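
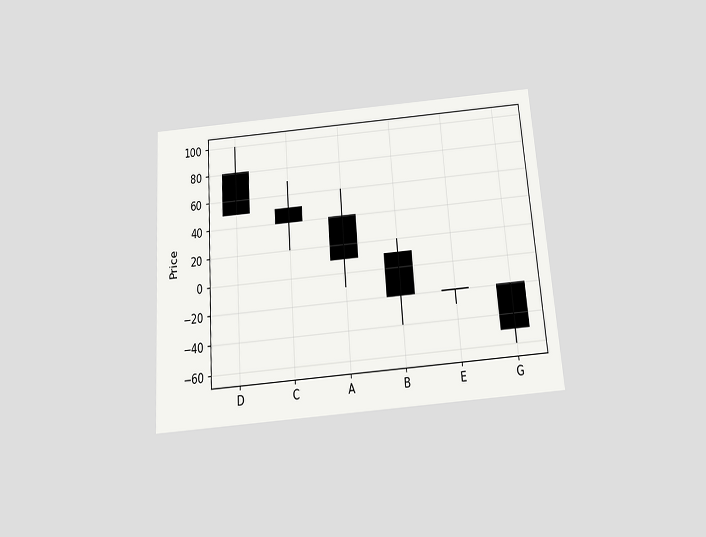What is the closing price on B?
-20

The chart is tilted about 4° counter-clockwise and viewed slightly from below. The B candle closes at -20.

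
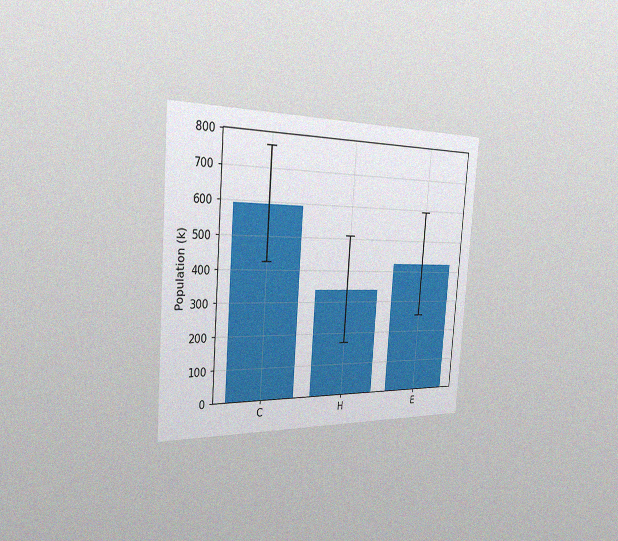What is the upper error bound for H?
The chart is tilted about 4° clockwise and viewed slightly from the left, with some photo noise. The H bar's upper whisker reaches 510k.

510k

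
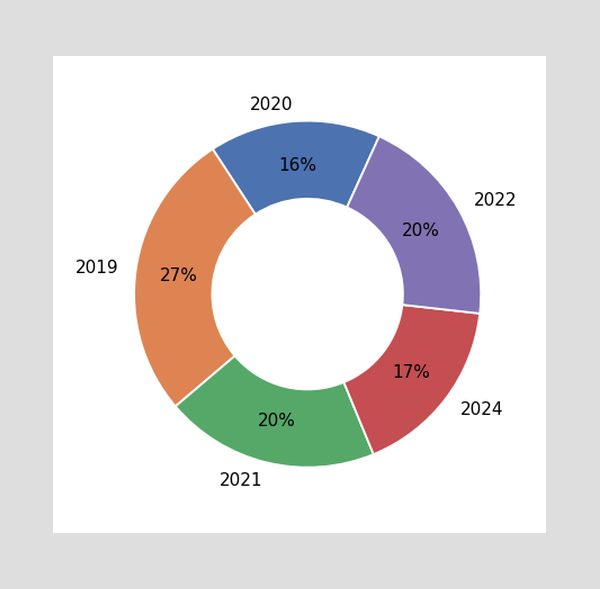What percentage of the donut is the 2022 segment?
The 2022 segment takes up 20% of the ring.

20%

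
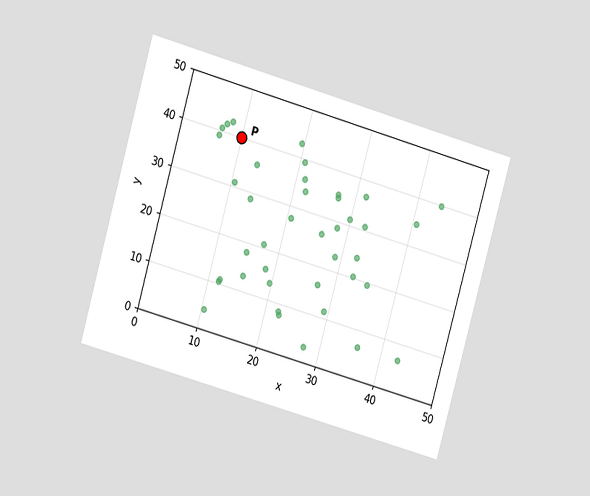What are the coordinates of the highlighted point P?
(10, 40)

The chart is tilted about 16° clockwise and viewed at a slight angle. Following the gridlines from P to each axis, P sits at (10, 40).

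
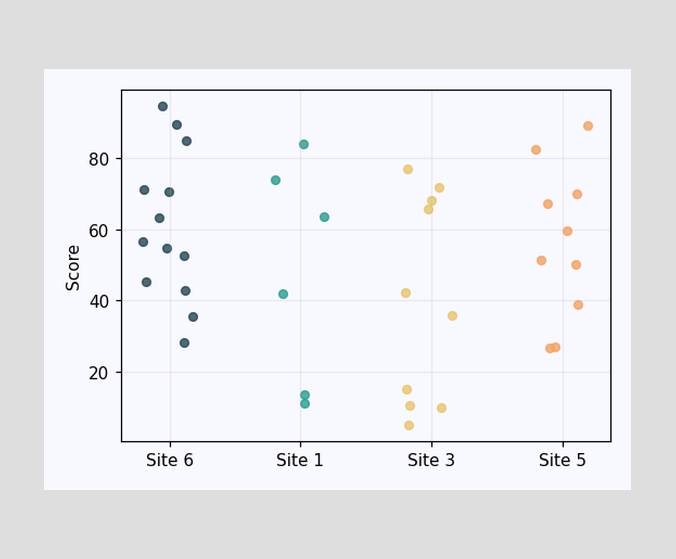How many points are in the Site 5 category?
Counting the markers in the Site 5 column gives 10.

10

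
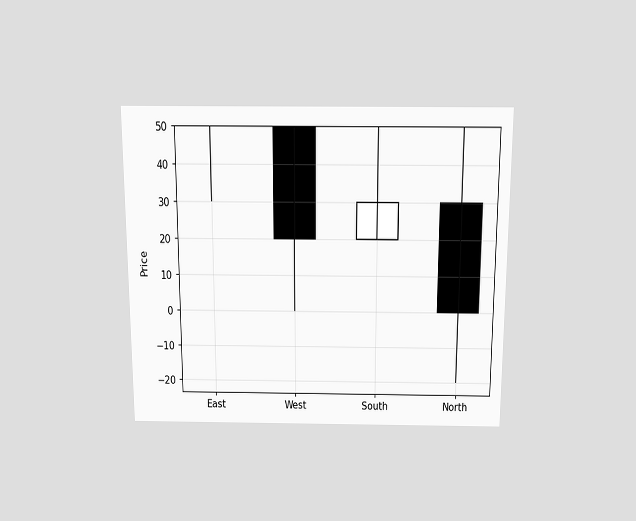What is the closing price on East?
The chart is viewed slightly from above. The East candle closes at 50.

50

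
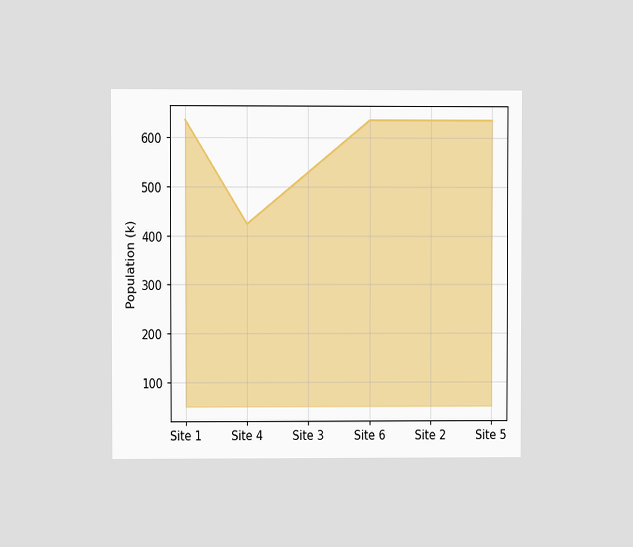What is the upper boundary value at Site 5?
636k

The chart is viewed at a slight angle. At Site 5 the upper boundary is at 636k.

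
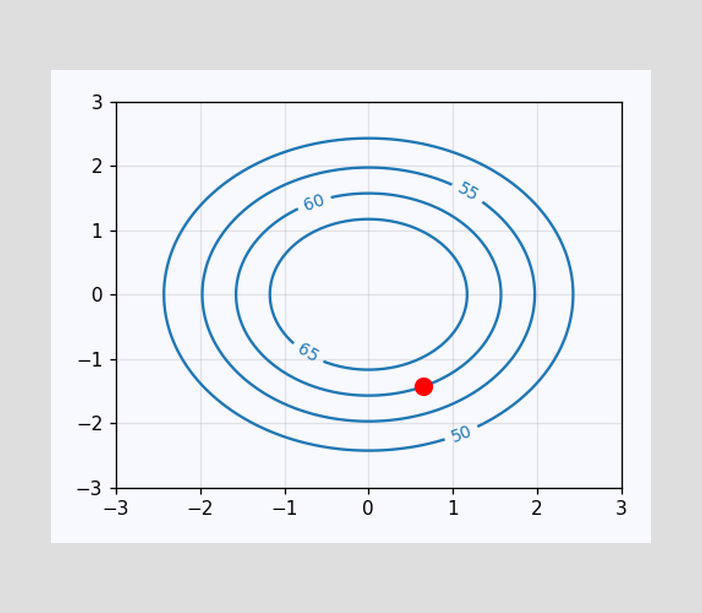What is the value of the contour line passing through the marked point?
The marked point sits on the contour labelled 60.

60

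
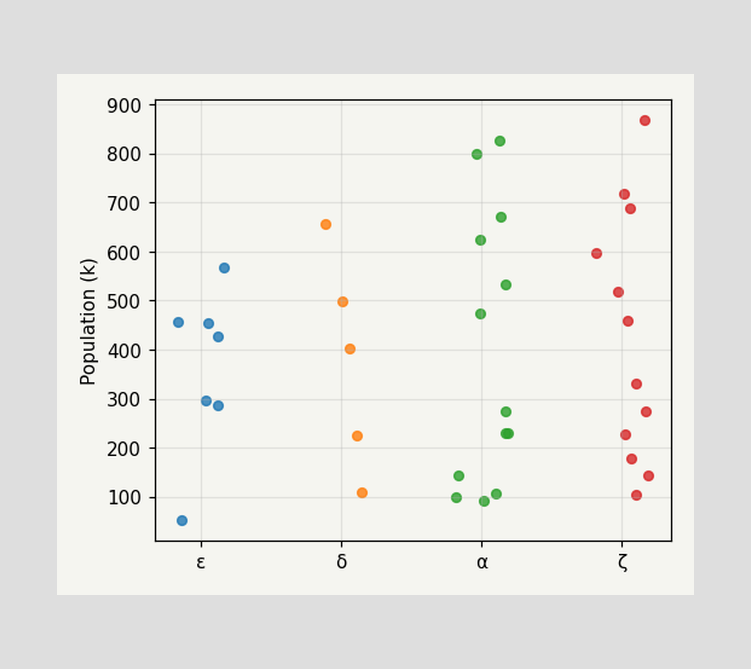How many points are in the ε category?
7

Counting the markers in the ε column gives 7.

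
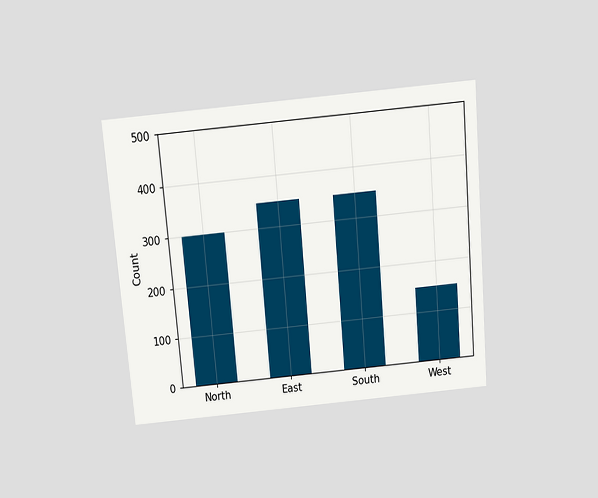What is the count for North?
The chart is tilted about 5° counter-clockwise and viewed slightly from above. Reading along the chart's y-axis, the North bar reaches 300.

300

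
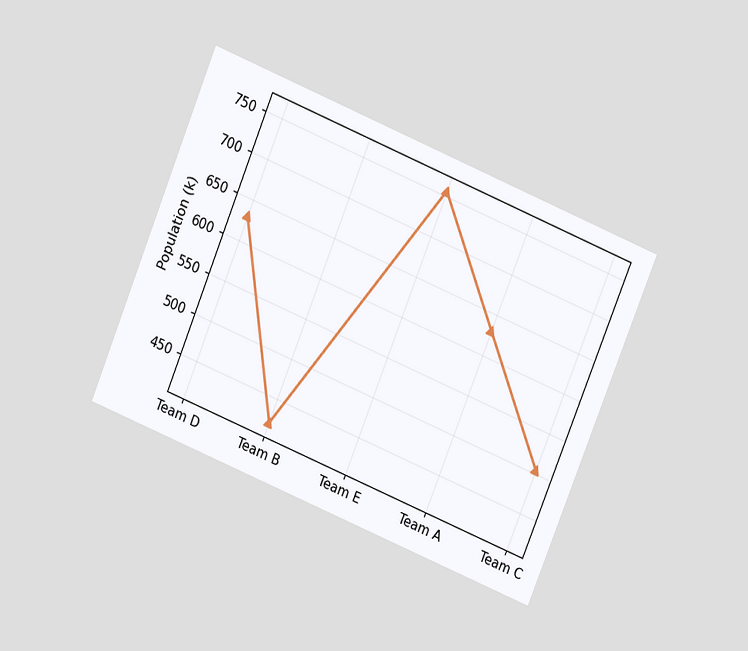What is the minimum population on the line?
The chart is tilted about 22° clockwise and viewed slightly from above. The lowest point is at Team B, and reading across to the y-axis gives 420k.

420k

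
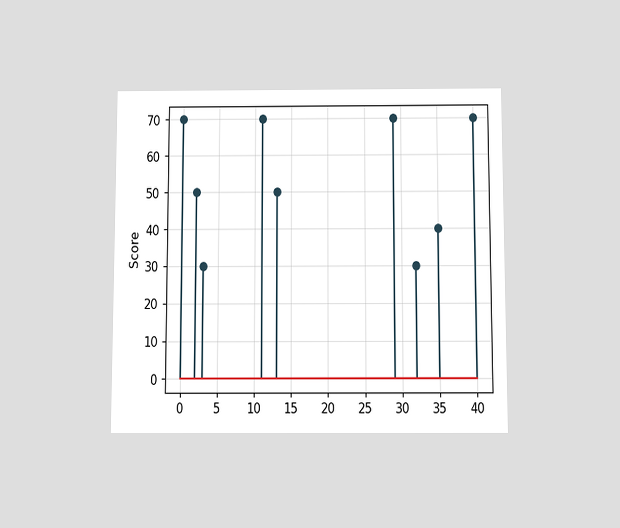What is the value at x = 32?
The chart is viewed slightly from below. The stem at x=32 reaches 30.

30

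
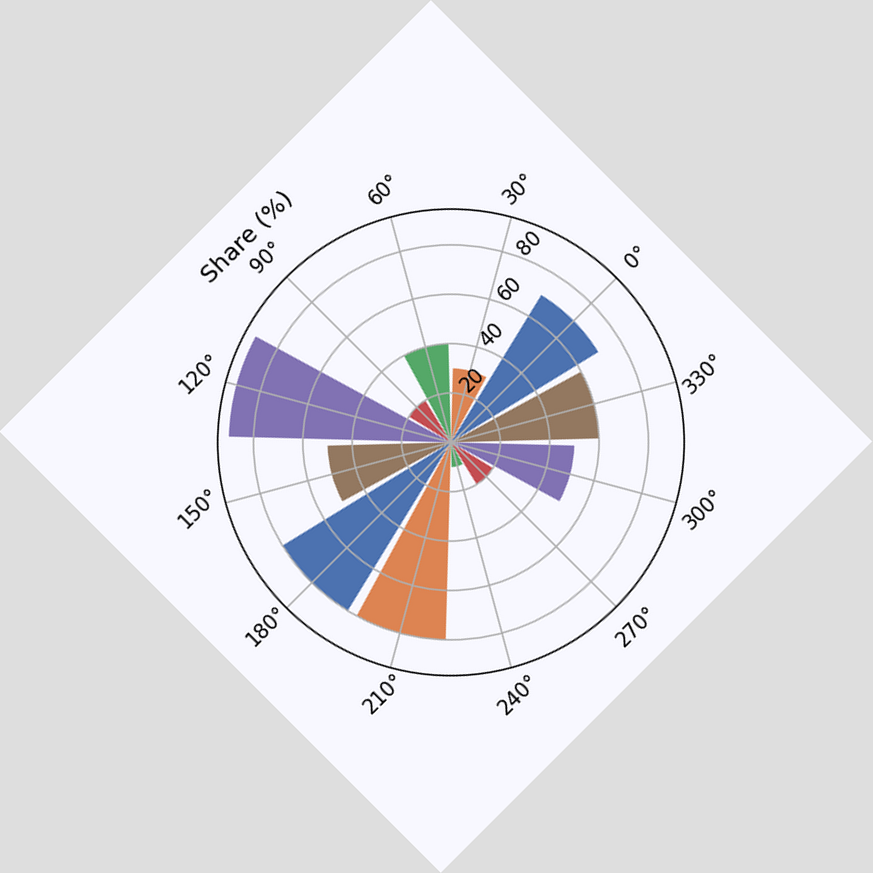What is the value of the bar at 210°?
The chart is tilted about 45° counter-clockwise. The bar at 210° reaches 80% on the radial axis.

80%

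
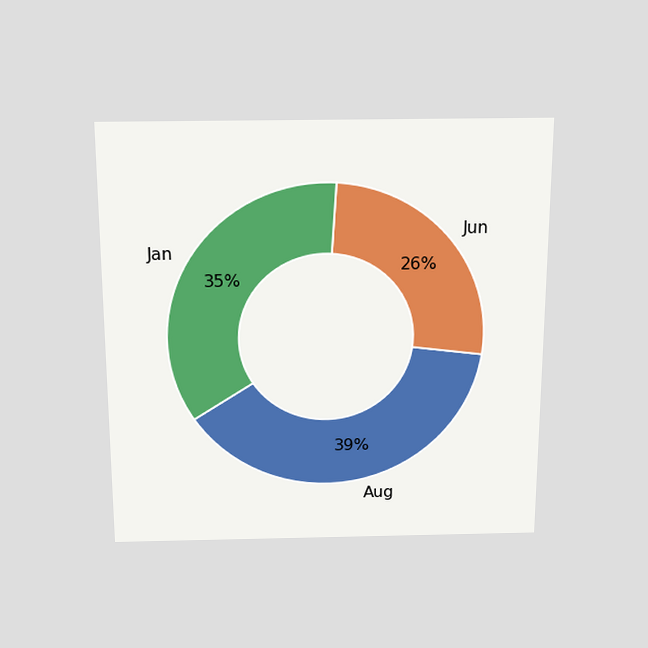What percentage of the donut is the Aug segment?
The chart is viewed slightly from above. The Aug segment takes up 39% of the ring.

39%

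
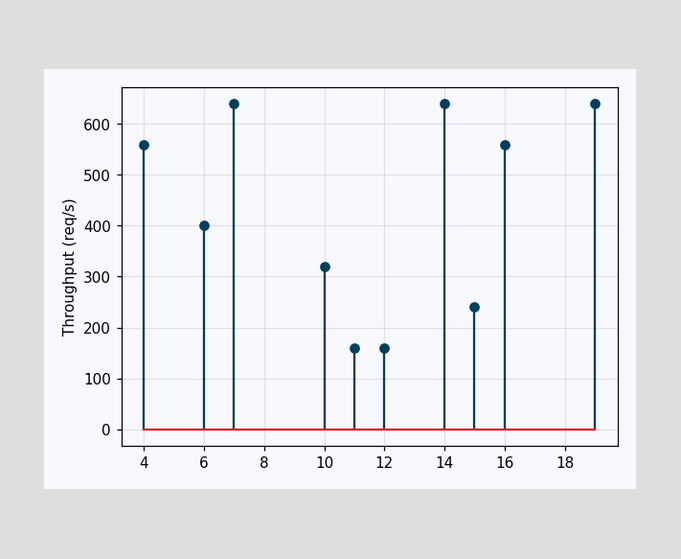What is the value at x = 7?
The stem at x=7 reaches 640req/s.

640req/s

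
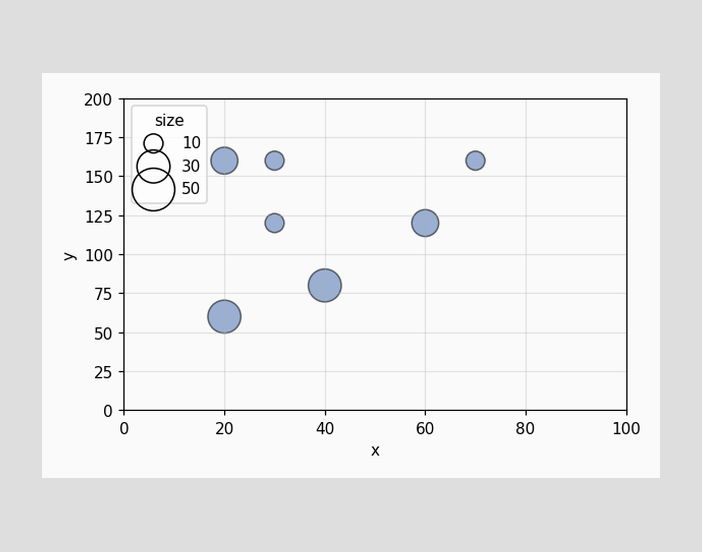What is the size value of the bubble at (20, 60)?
Matching the bubble at (20, 60) against the size legend gives 30.

30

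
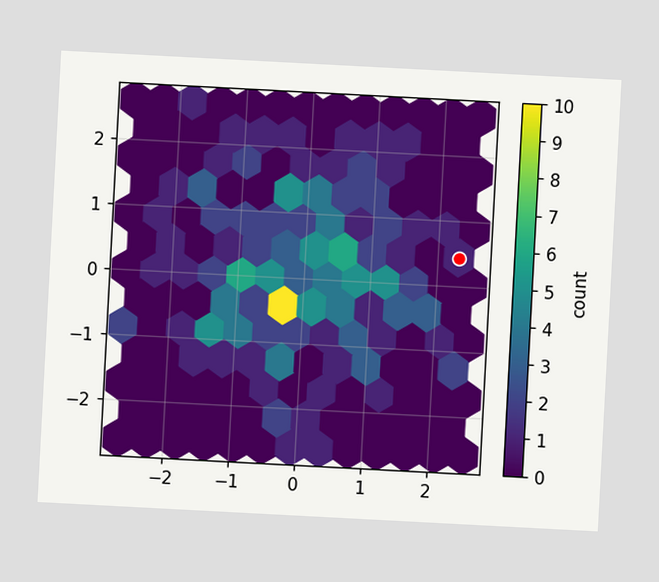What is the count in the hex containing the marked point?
1

The chart is tilted about 3° clockwise. The marked hex reads 1 on the colorbar.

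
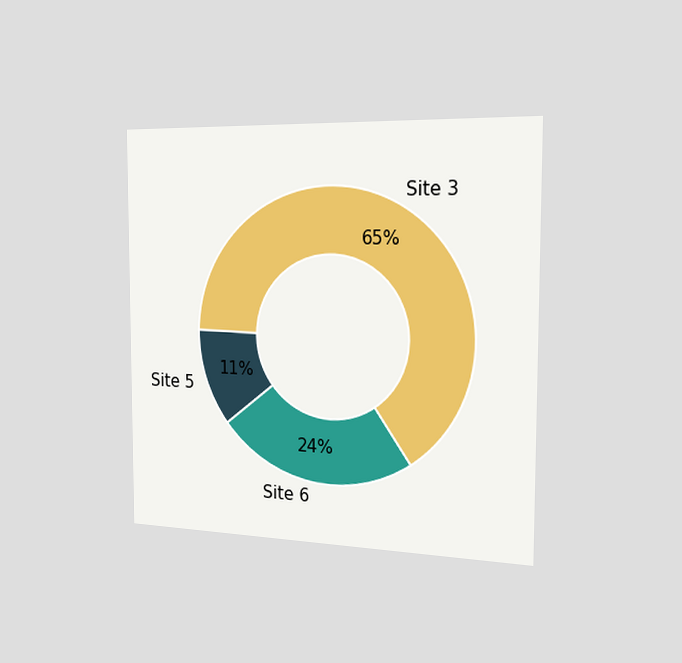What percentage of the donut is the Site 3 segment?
65%

The chart is viewed slightly from the right. The Site 3 segment takes up 65% of the ring.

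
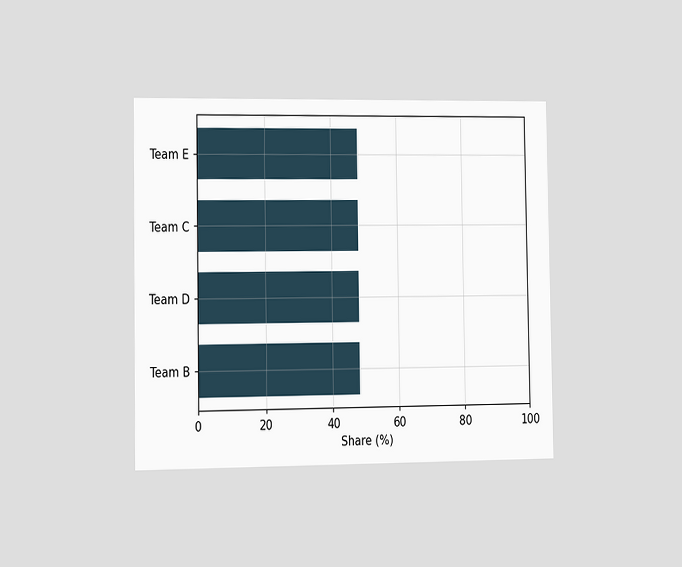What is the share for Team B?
48%

The chart is viewed slightly from the left. Reading along the chart's x-axis, the Team B bar reaches 48%.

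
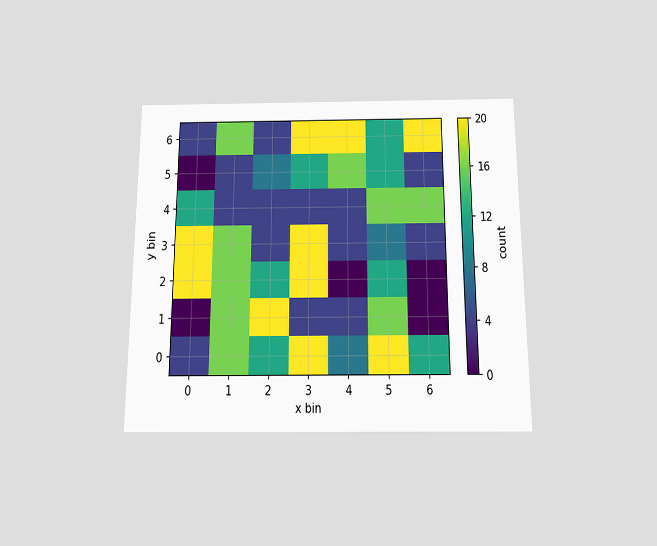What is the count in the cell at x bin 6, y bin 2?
The chart is viewed slightly from below. Matching the cell (6, 2) against the colorbar gives 0.

0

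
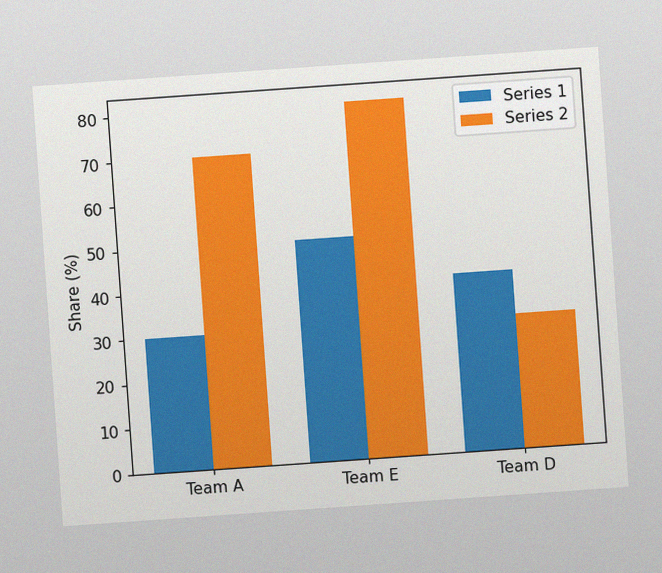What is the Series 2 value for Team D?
30%

The chart is tilted about 4° counter-clockwise, with some photo noise. The Series 2 bar at Team D reaches 30% on the y-axis.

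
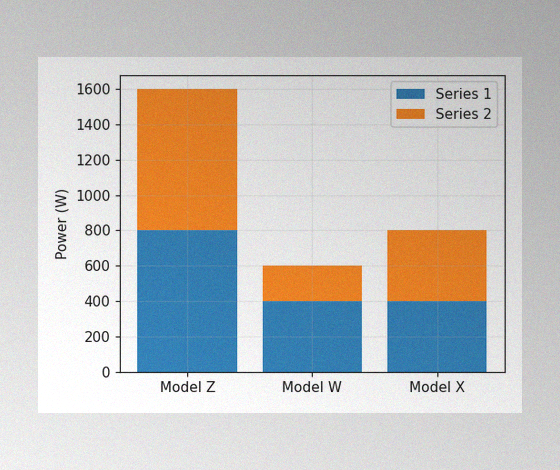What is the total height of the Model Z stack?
1600W

The image has some photo noise and uneven lighting. The Model Z stack's top reaches 1600W on the y-axis.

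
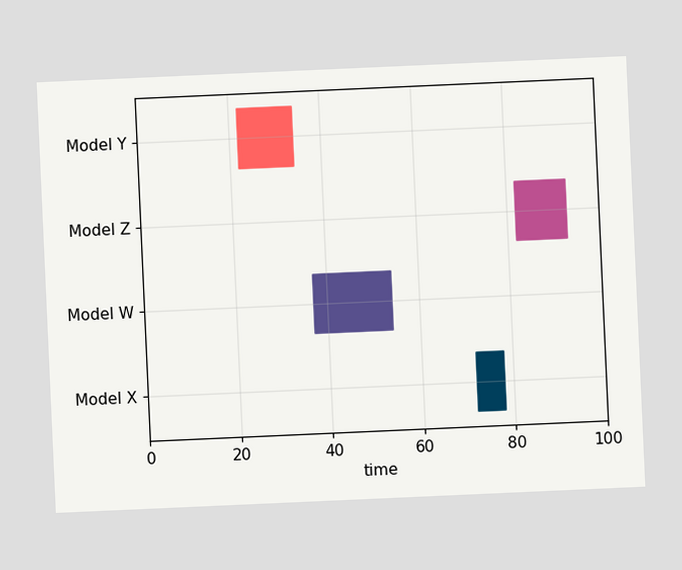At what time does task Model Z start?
The chart is tilted about 3° counter-clockwise. The Model Z bar begins at t=82.

82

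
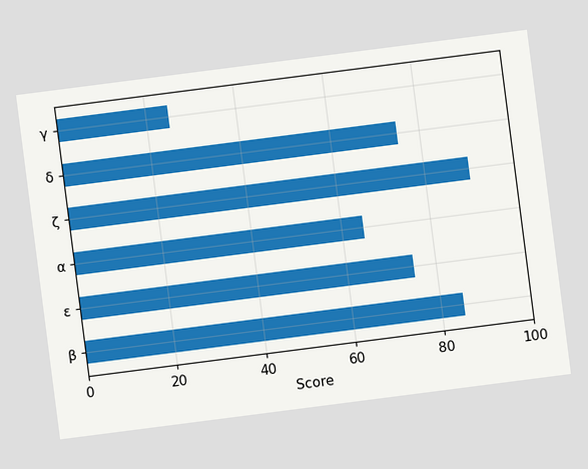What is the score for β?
The chart is tilted about 7° counter-clockwise. Reading along the chart's x-axis, the β bar reaches 85.

85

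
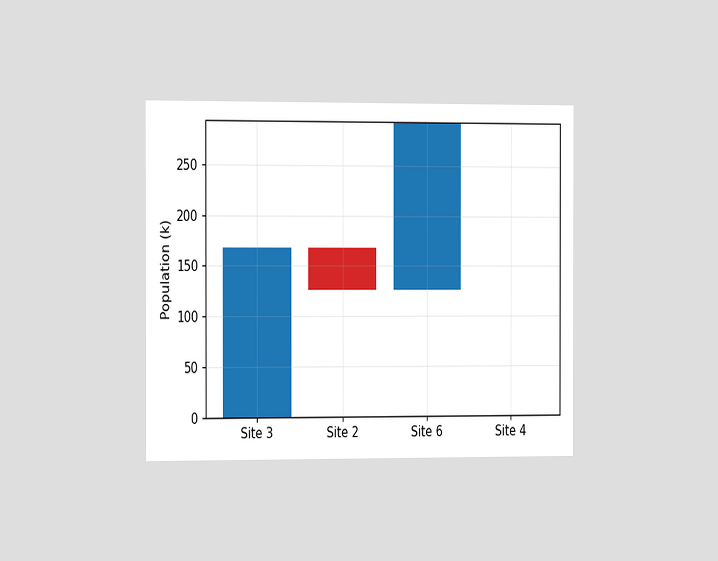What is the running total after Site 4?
294k

The chart is viewed at a slight angle. After Site 4 the running total reaches 294k.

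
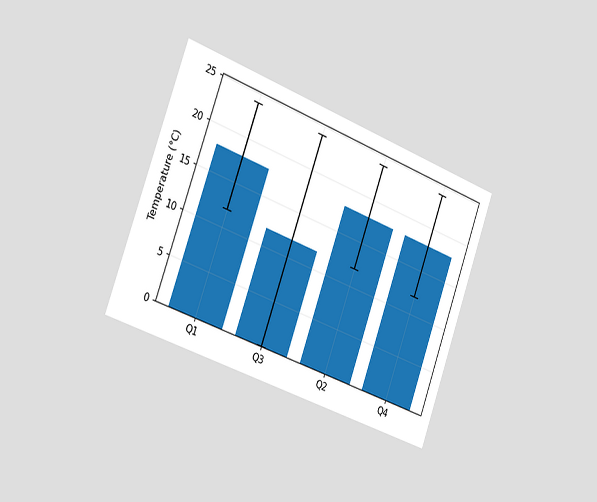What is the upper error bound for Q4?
24°C

The chart is tilted about 20° clockwise and viewed slightly from the left. The Q4 bar's upper whisker reaches 24°C.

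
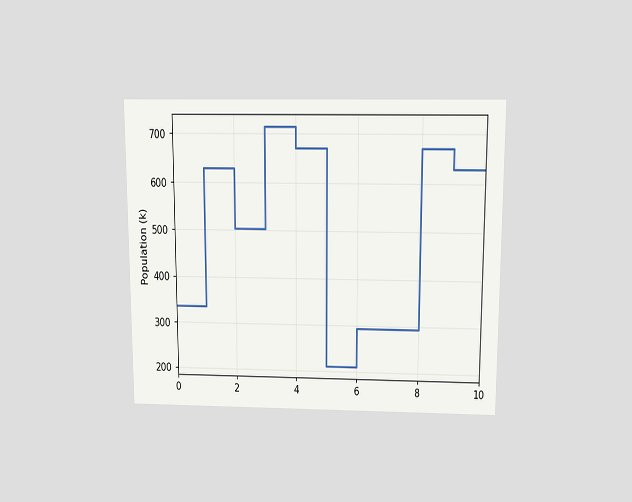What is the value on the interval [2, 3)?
The chart is viewed slightly from above. On [2, 3) the step sits at 504k.

504k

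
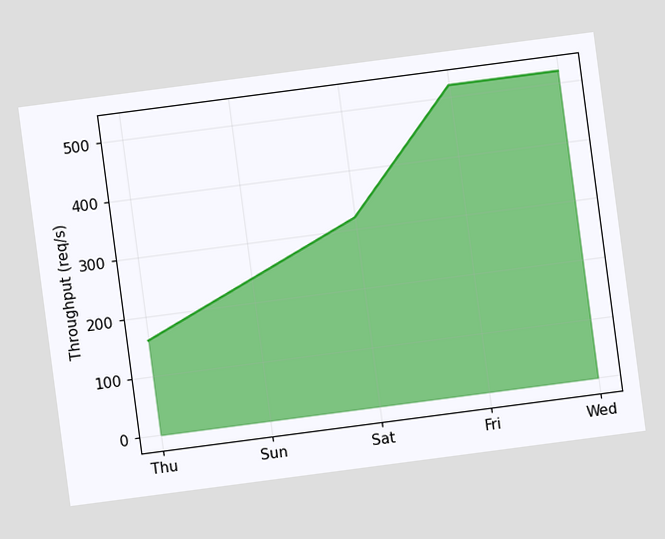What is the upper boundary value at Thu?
160req/s

The chart is tilted about 7° counter-clockwise. At Thu the upper boundary is at 160req/s.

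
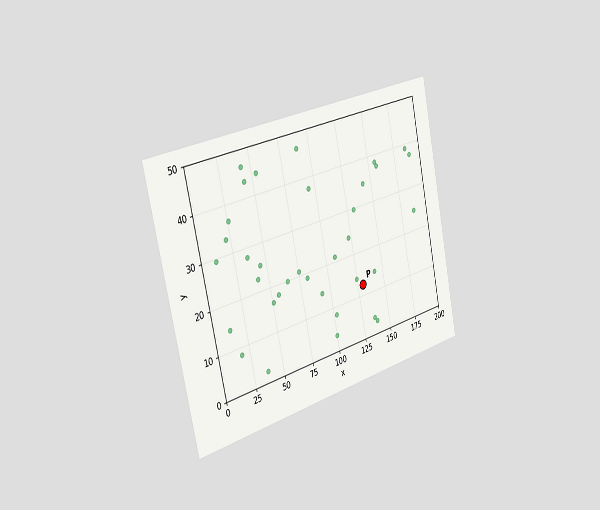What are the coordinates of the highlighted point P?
The chart is tilted about 12° counter-clockwise and viewed slightly from the left. Following the gridlines from P to each axis, P sits at (130, 12.5).

(130, 12.5)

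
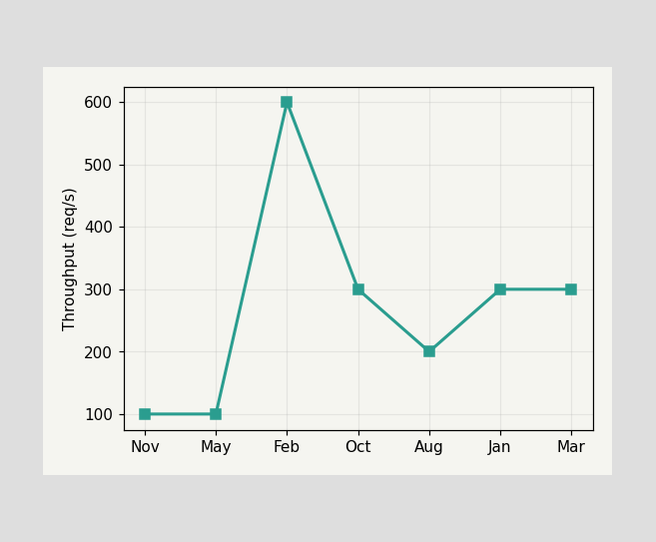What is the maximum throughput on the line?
The highest point is at Feb, and reading across to the y-axis gives 600req/s.

600req/s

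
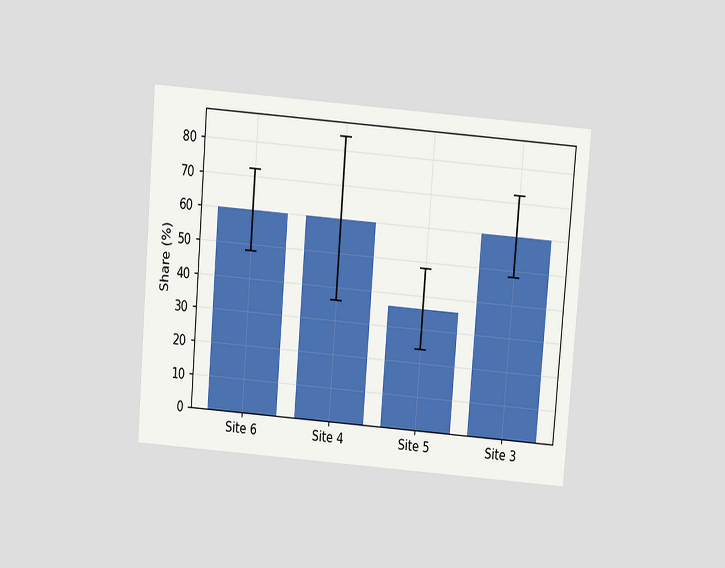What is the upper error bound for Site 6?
The chart is tilted about 5° clockwise and viewed slightly from above. The Site 6 bar's upper whisker reaches 72%.

72%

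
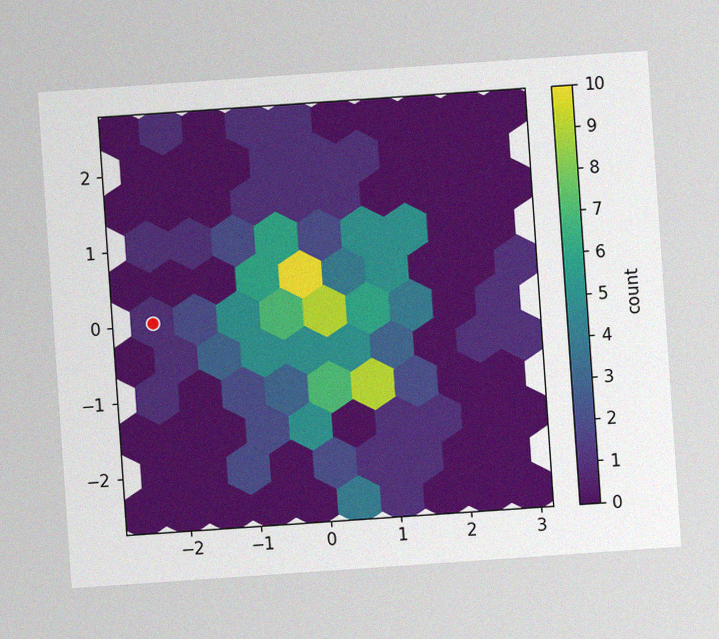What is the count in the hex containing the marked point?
The chart is tilted about 4° counter-clockwise, with some photo noise. The marked hex reads 1 on the colorbar.

1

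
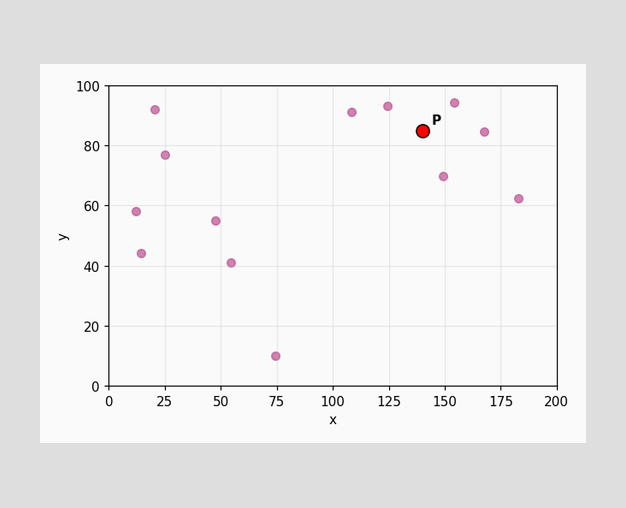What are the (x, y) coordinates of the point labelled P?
Following the gridlines from P to each axis, P sits at (140, 85).

(140, 85)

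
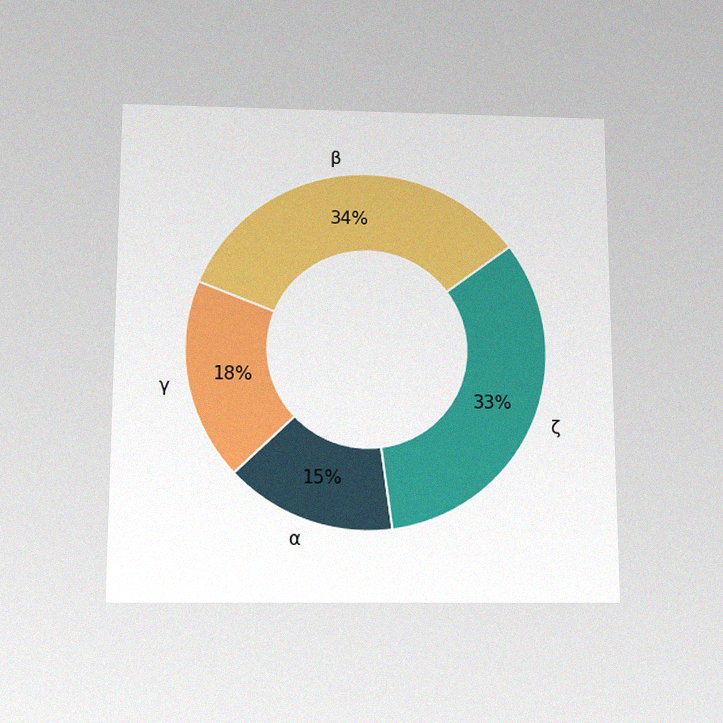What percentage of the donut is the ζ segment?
33%

The chart is viewed slightly from below, with some photo noise. The ζ segment takes up 33% of the ring.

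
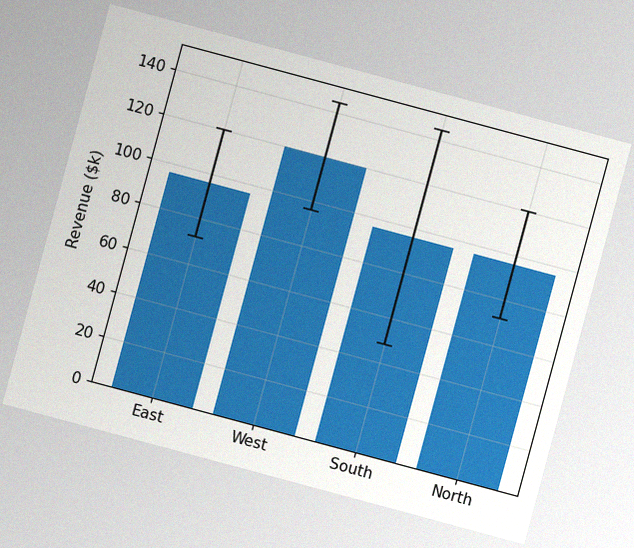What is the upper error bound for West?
$144k

The chart is tilted about 15° clockwise, with some photo noise. The West bar's upper whisker reaches $144k.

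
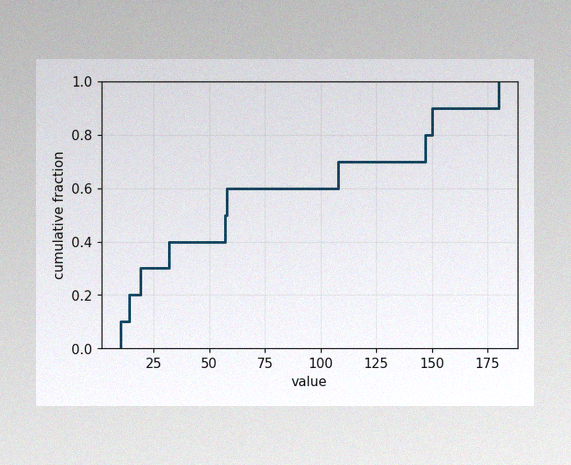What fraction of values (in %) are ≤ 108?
The image has some photo noise and uneven lighting. At x=108 the ECDF step is at 70%.

70%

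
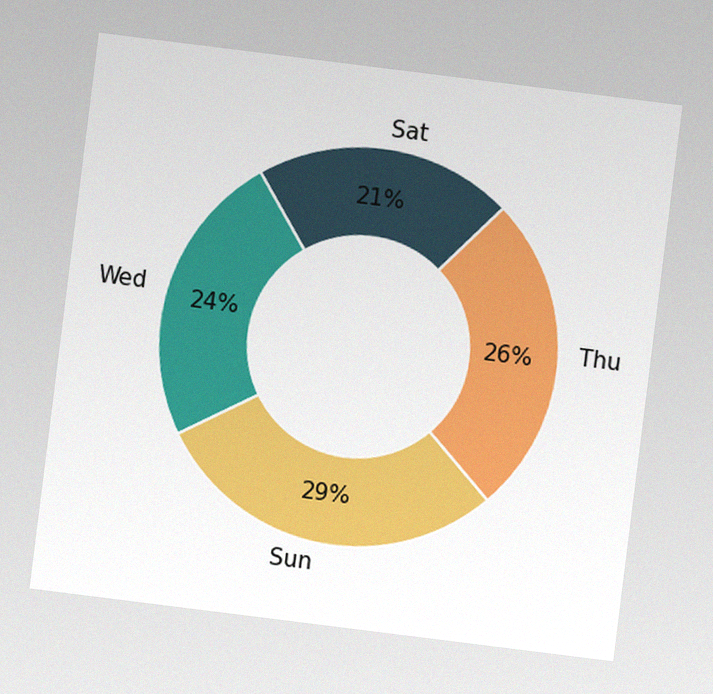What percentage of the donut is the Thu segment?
The chart is tilted about 7° clockwise, with some photo noise. The Thu segment takes up 26% of the ring.

26%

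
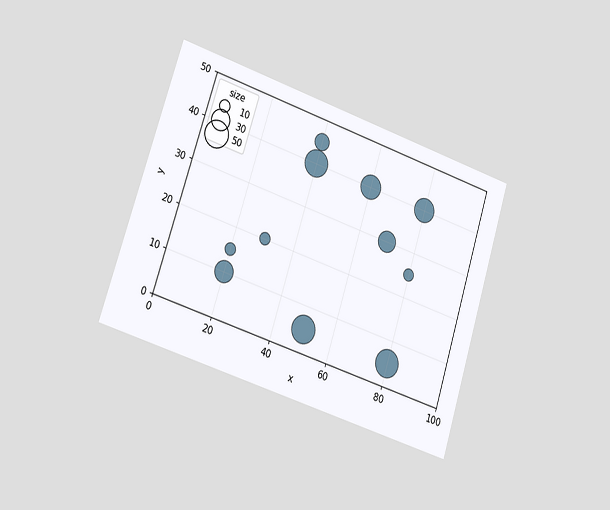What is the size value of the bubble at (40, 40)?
The chart is tilted about 18° clockwise and viewed slightly from the left. Matching the bubble at (40, 40) against the size legend gives 50.

50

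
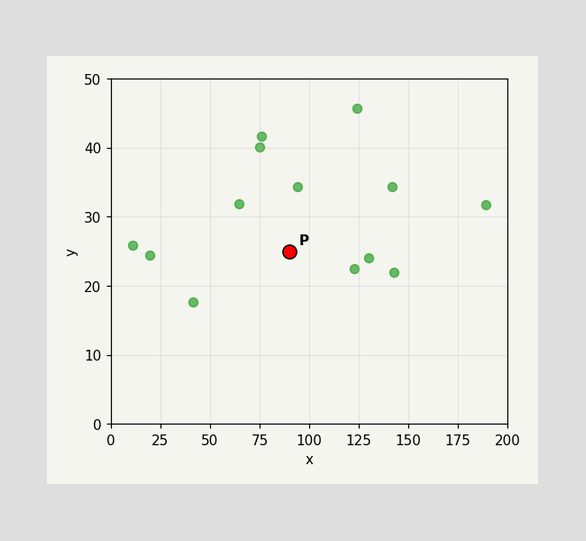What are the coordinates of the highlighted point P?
(90, 25)

Following the gridlines from P to each axis, P sits at (90, 25).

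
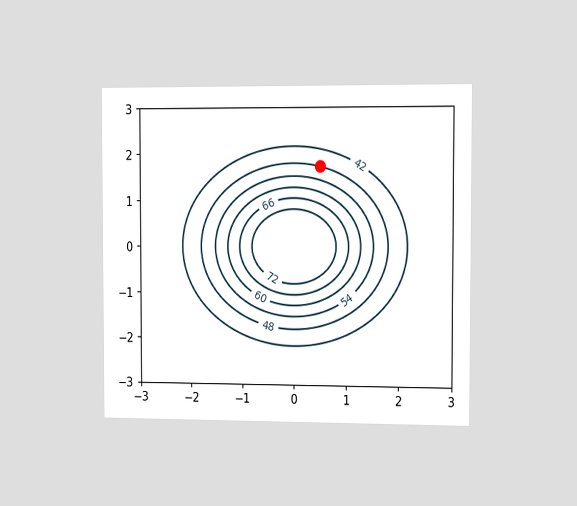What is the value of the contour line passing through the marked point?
The chart is viewed slightly from the right. The marked point sits on the contour labelled 48.

48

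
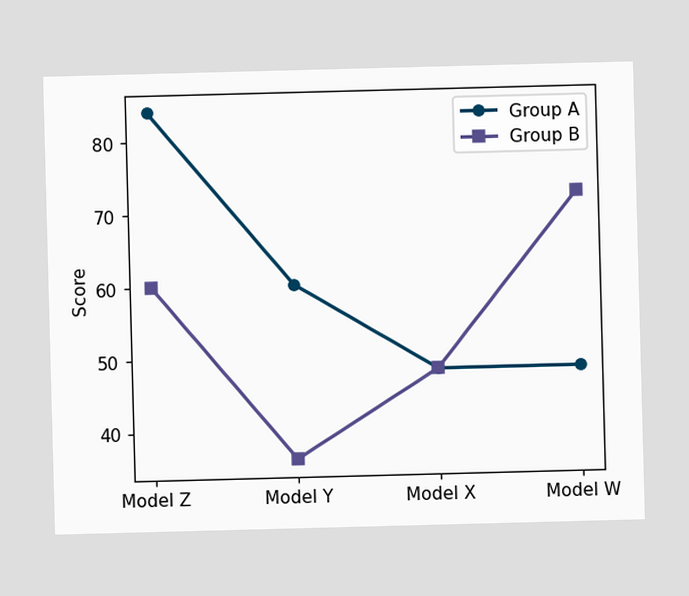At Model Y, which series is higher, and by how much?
At Model Y, Group A sits above the other line by 24.

Group A, by 24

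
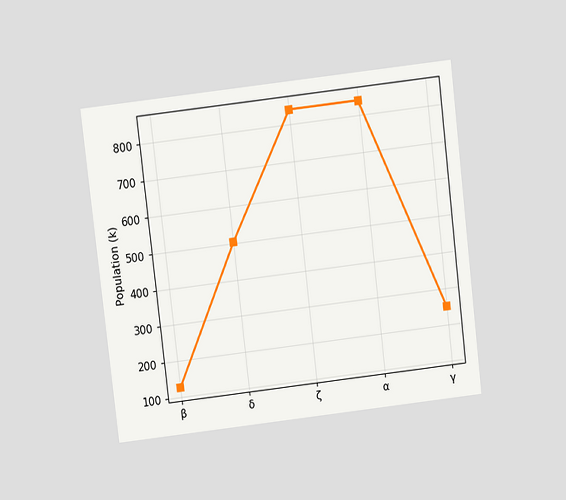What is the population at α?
840k

The chart is tilted about 7° counter-clockwise and viewed at a slight angle. At α, the line is at 840k.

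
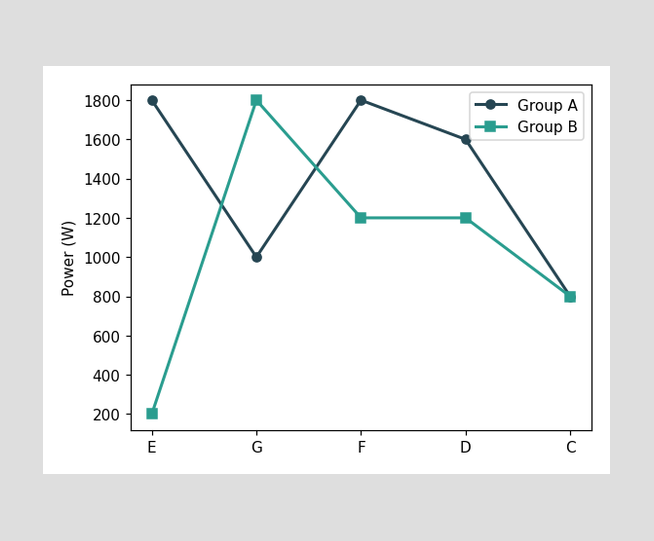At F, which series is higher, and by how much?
At F, Group A sits above the other line by 600W.

Group A, by 600W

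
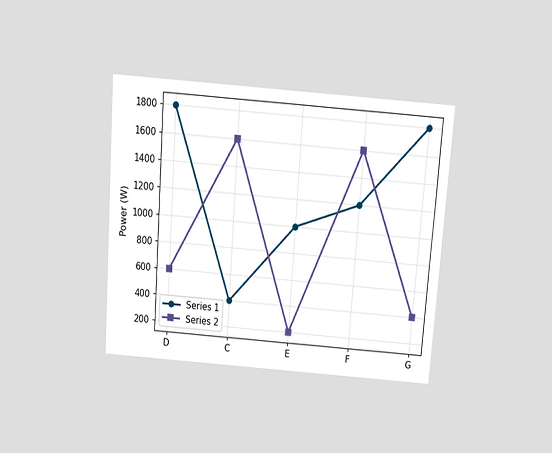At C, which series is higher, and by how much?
Series 2, by 1200W

The chart is tilted about 4° clockwise and viewed slightly from above. At C, Series 2 sits above the other line by 1200W.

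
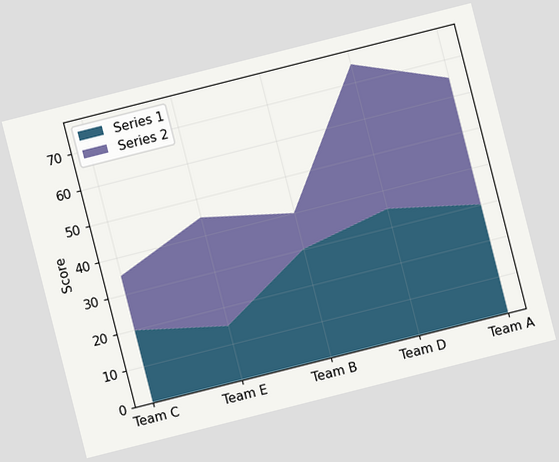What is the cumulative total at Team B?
The chart is tilted about 14° counter-clockwise. The stacked total at Team B reaches 40.

40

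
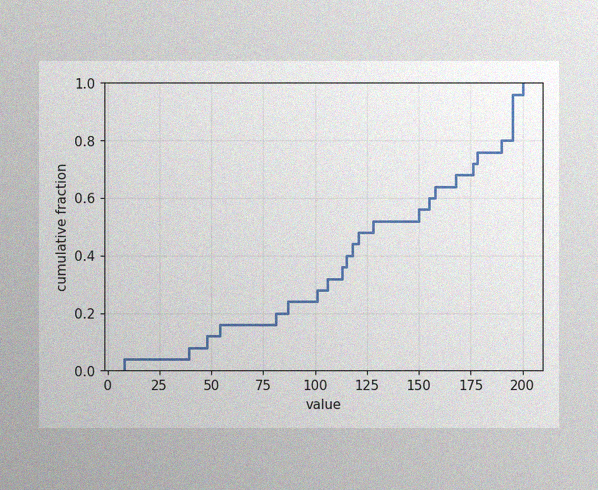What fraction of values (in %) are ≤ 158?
64%

The image has some photo noise and uneven lighting. At x=158 the ECDF step is at 64%.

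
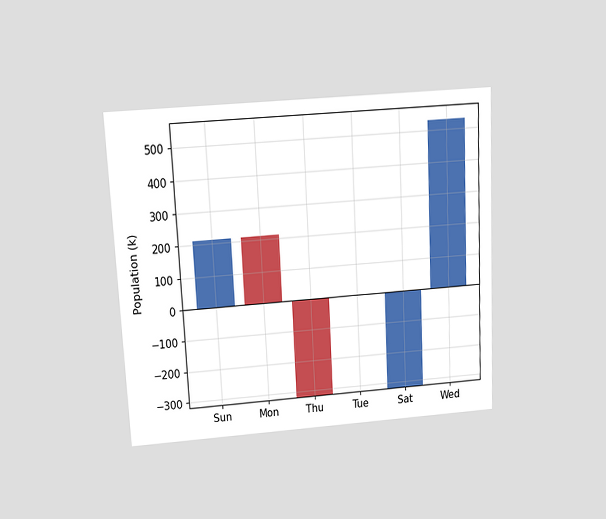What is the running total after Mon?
The chart is tilted about 3° counter-clockwise and viewed slightly from above. After Mon the running total reaches 0k.

0k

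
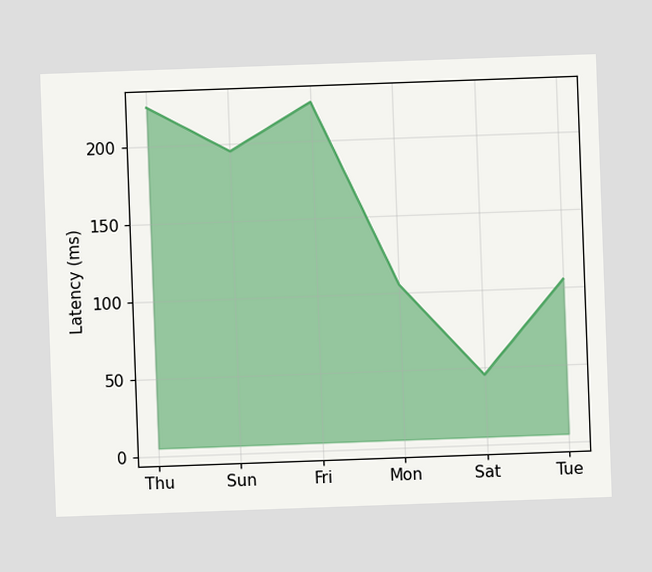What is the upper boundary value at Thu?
225ms

The chart is tilted about 2° counter-clockwise. At Thu the upper boundary is at 225ms.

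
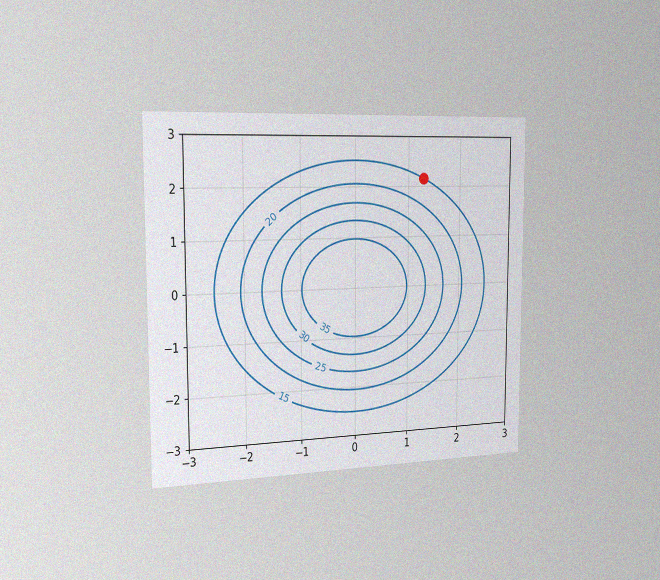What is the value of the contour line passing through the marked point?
15

The chart is viewed slightly from the left, with some photo noise. The marked point sits on the contour labelled 15.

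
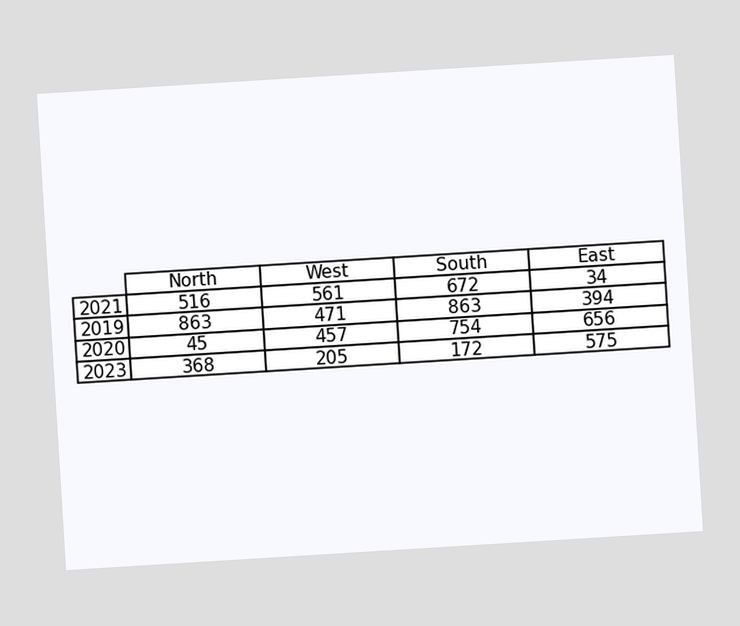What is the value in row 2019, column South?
863

The chart is tilted about 4° counter-clockwise. The (2019, South) cell reads 863.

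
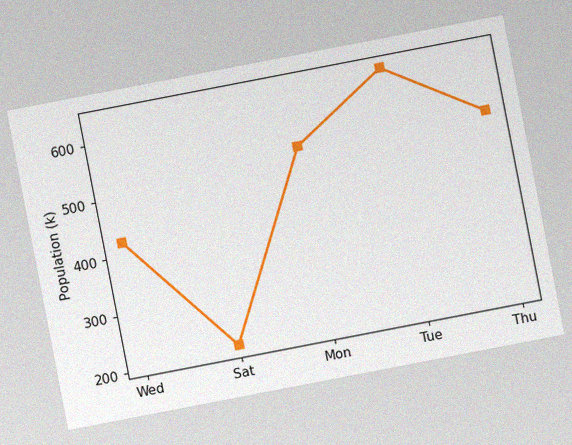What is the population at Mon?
The chart is tilted about 11° counter-clockwise, with some photo noise. At Mon, the line is at 530k.

530k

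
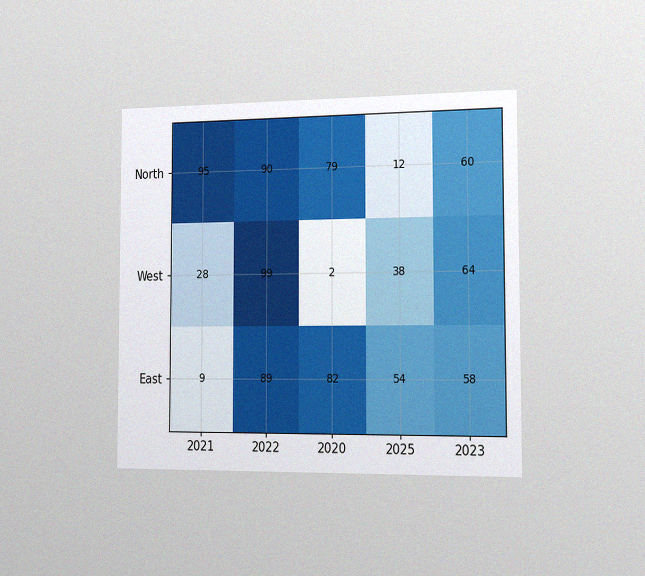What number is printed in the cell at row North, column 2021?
95

The chart is viewed slightly from the right, with some photo noise. The (North, 2021) cell reads 95.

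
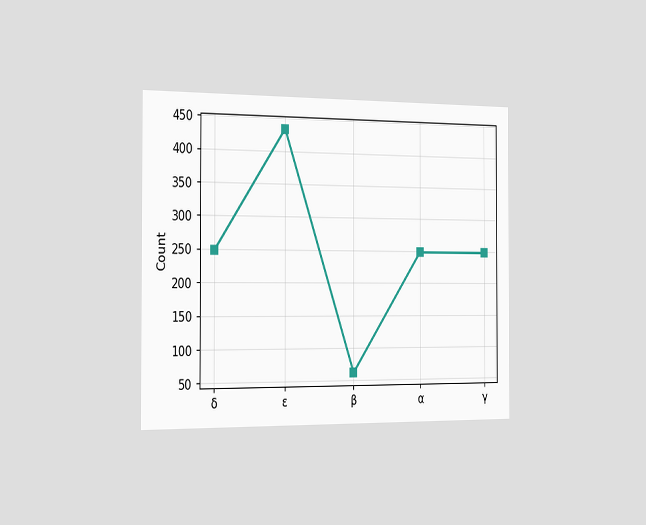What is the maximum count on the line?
The chart is viewed slightly from the left. The highest point is at ε, and reading across to the y-axis gives 434.

434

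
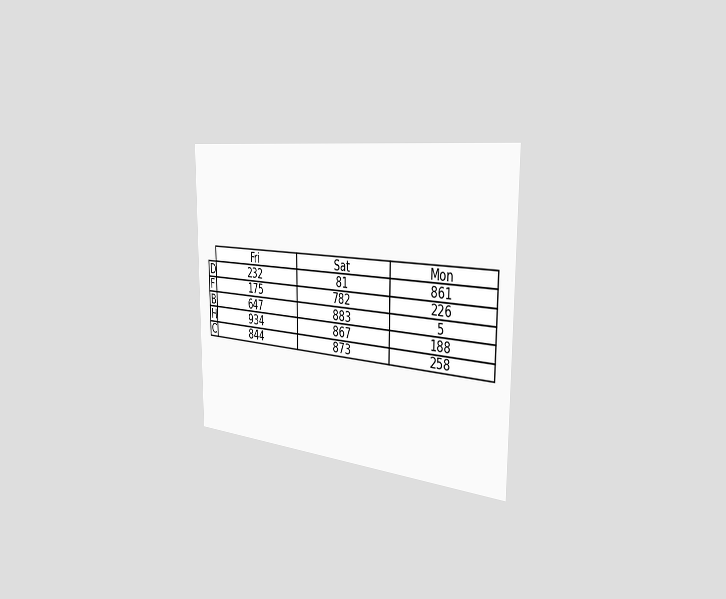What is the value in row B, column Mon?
The chart is viewed slightly from the right. The (B, Mon) cell reads 5.

5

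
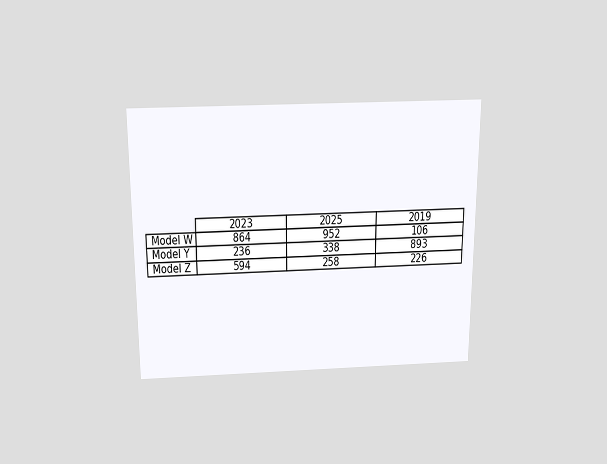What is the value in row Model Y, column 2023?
The chart is viewed slightly from above. The (Model Y, 2023) cell reads 236.

236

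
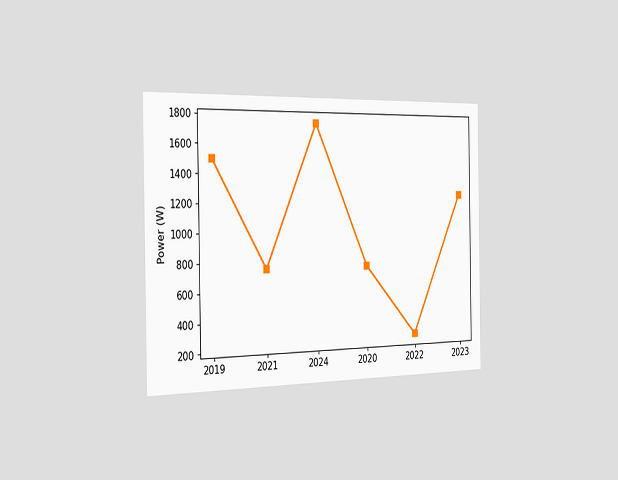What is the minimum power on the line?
The chart is viewed slightly from the left. The lowest point is at 2022, and reading across to the y-axis gives 250W.

250W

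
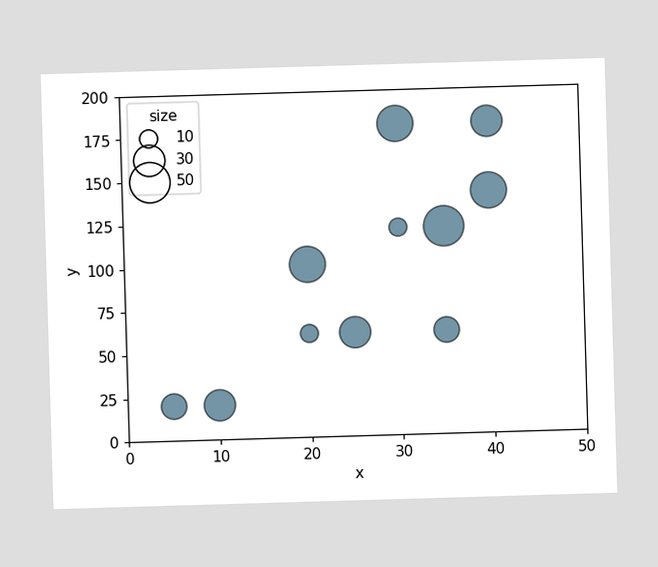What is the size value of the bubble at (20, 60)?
10

Matching the bubble at (20, 60) against the size legend gives 10.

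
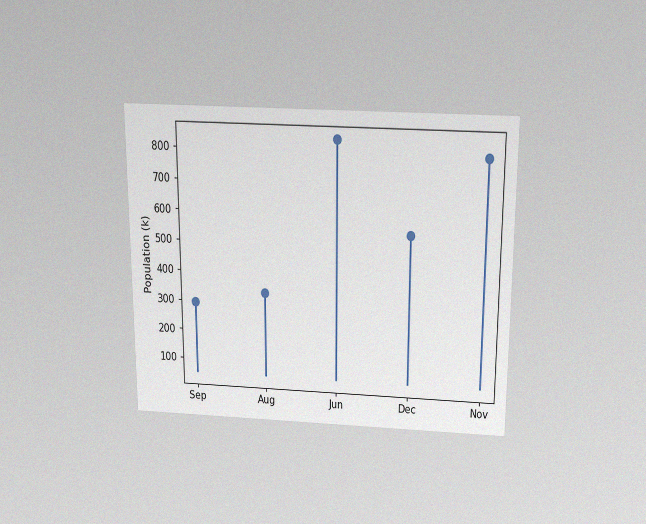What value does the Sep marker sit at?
The chart is viewed slightly from above, with some photo noise. The Sep marker sits at 294k.

294k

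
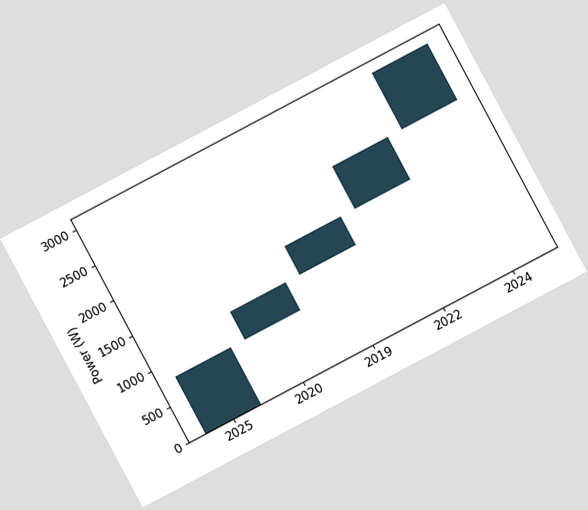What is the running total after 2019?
The chart is tilted about 28° counter-clockwise. After 2019 the running total reaches 1600W.

1600W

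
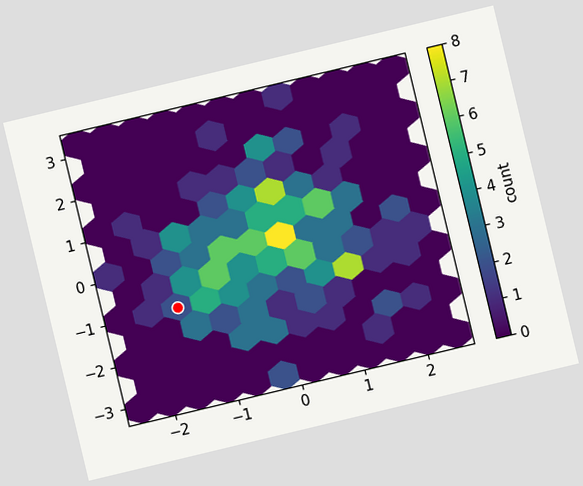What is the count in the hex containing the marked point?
The chart is tilted about 13° counter-clockwise. The marked hex reads 2 on the colorbar.

2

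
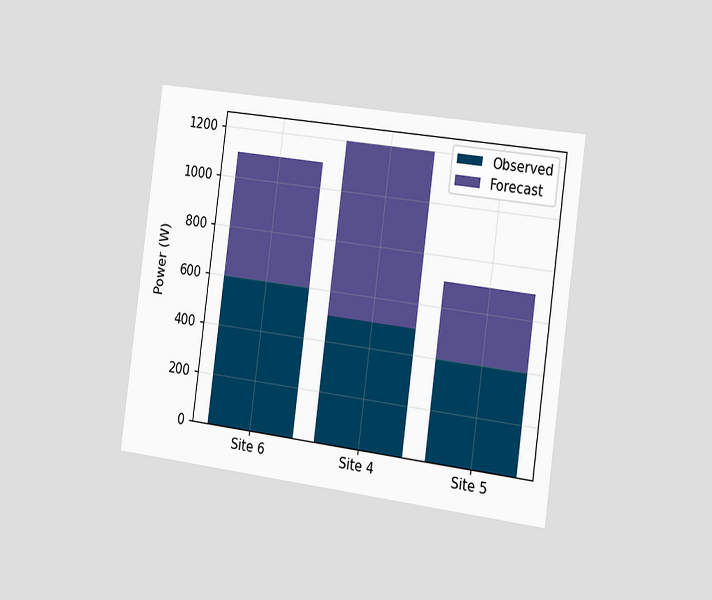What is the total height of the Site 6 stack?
The chart is tilted about 8° clockwise and viewed slightly from the right. The Site 6 stack's top reaches 1100W on the y-axis.

1100W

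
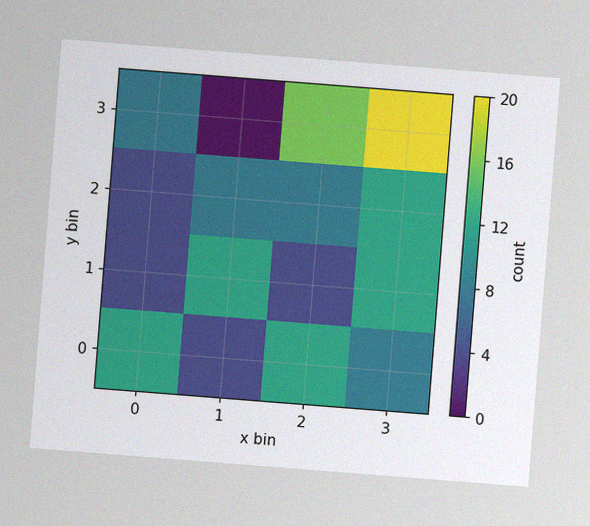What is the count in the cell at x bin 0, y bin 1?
The chart is tilted about 4° clockwise, with some photo noise. Matching the cell (0, 1) against the colorbar gives 4.

4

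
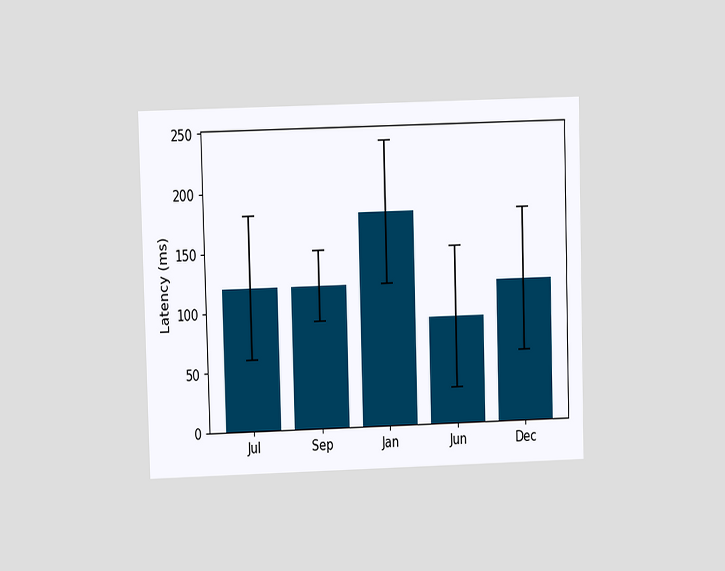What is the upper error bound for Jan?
The chart is viewed at a slight angle. The Jan bar's upper whisker reaches 240ms.

240ms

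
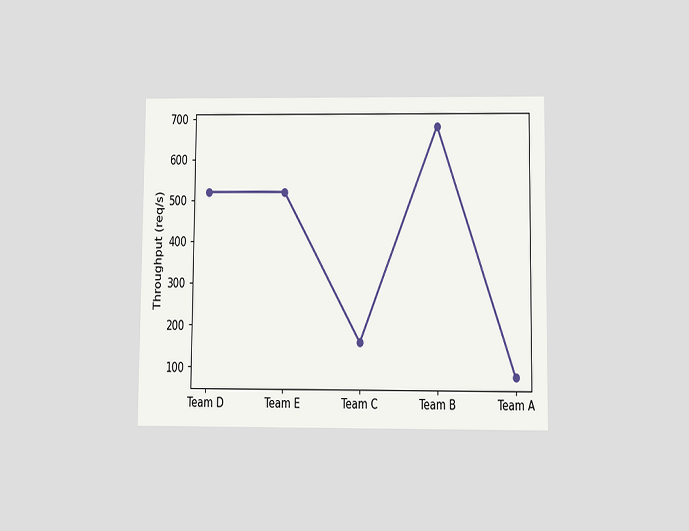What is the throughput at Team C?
The chart is viewed slightly from below. At Team C, the line is at 160req/s.

160req/s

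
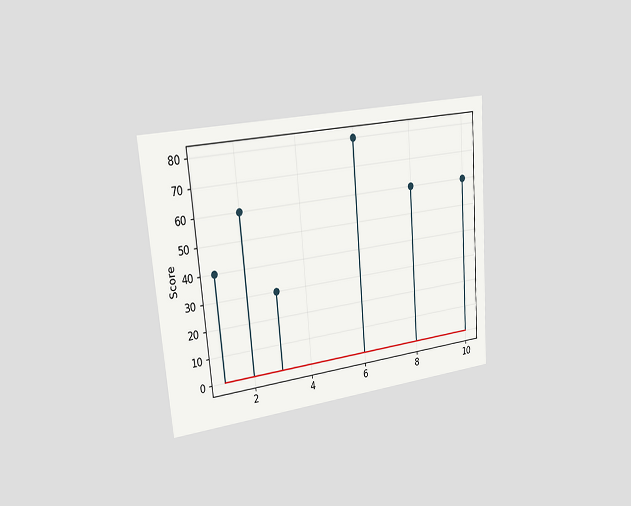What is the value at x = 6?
The chart is tilted about 5° counter-clockwise and viewed slightly from the left. The stem at x=6 reaches 80.

80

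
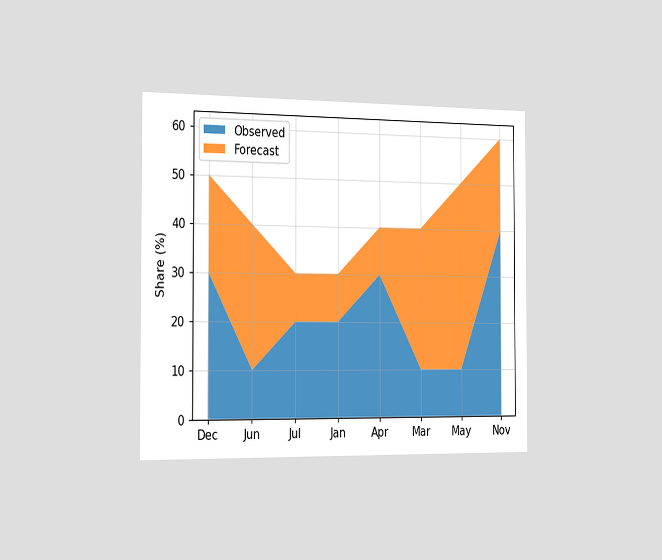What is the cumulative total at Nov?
60%

The chart is viewed slightly from the left. The stacked total at Nov reaches 60%.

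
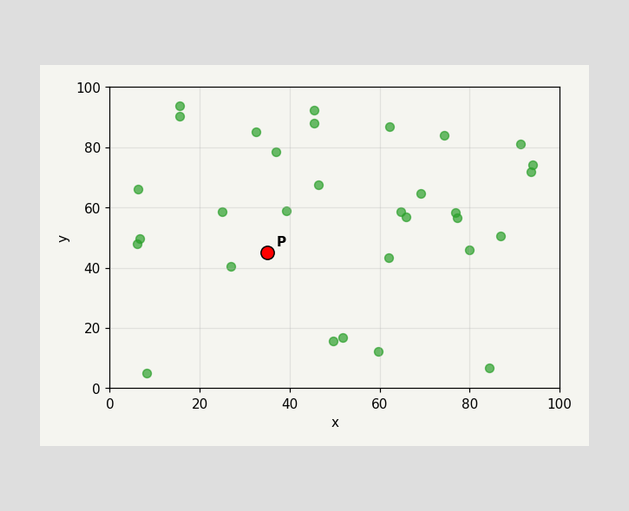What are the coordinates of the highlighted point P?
Following the gridlines from P to each axis, P sits at (35, 45).

(35, 45)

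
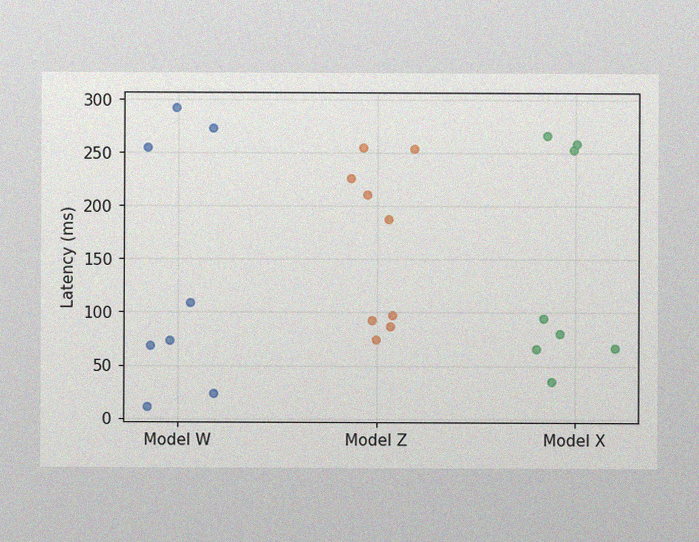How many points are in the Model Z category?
The image has some photo noise and uneven lighting. Counting the markers in the Model Z column gives 9.

9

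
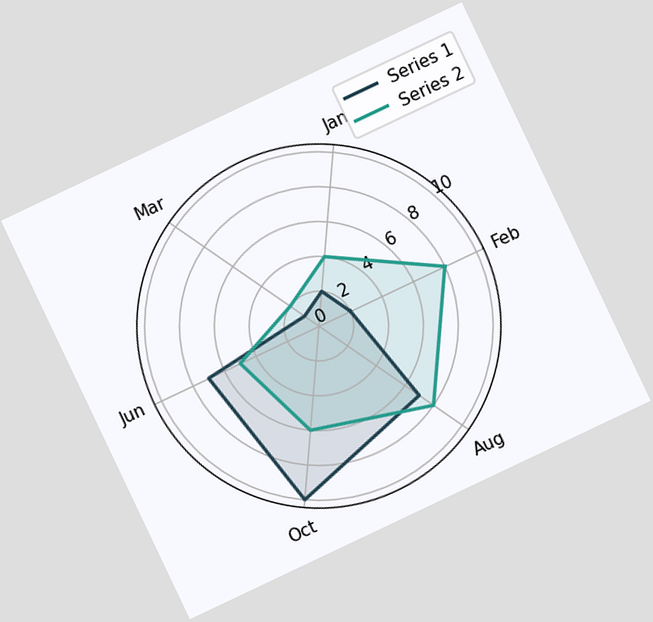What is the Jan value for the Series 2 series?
4

The chart is tilted about 25° counter-clockwise. On the Jan axis, Series 2 reaches 4.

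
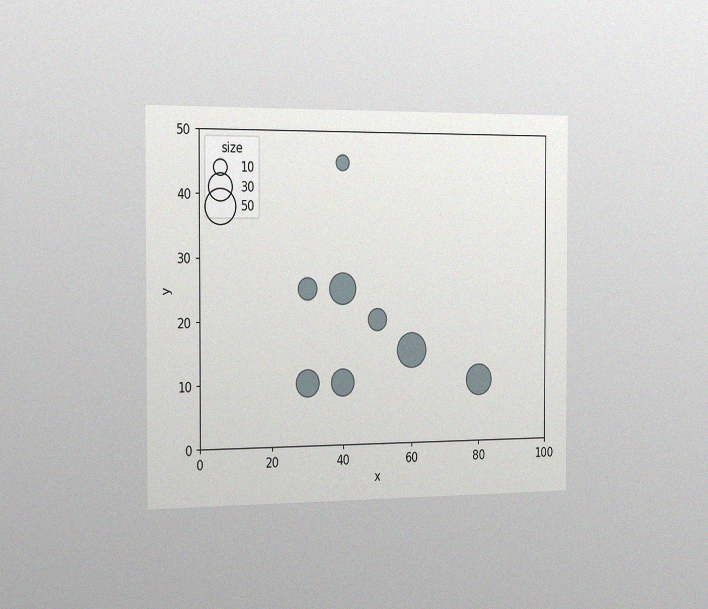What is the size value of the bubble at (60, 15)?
50

The chart is viewed slightly from the left, with some photo noise. Matching the bubble at (60, 15) against the size legend gives 50.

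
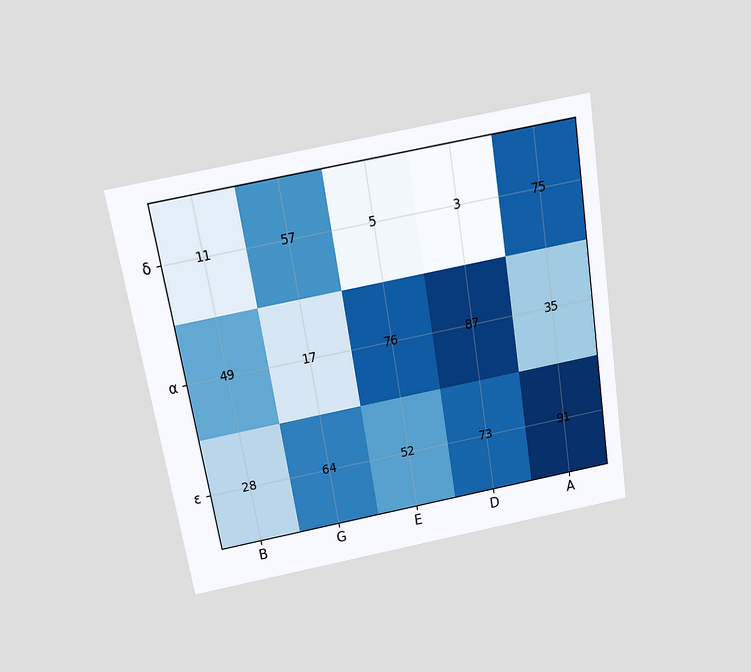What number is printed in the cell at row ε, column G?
64

The chart is tilted about 9° counter-clockwise and viewed slightly from above. The (ε, G) cell reads 64.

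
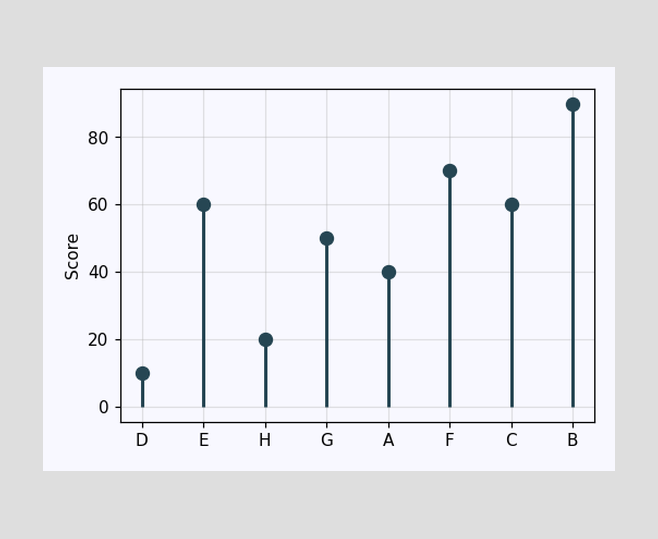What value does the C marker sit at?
The C marker sits at 60.

60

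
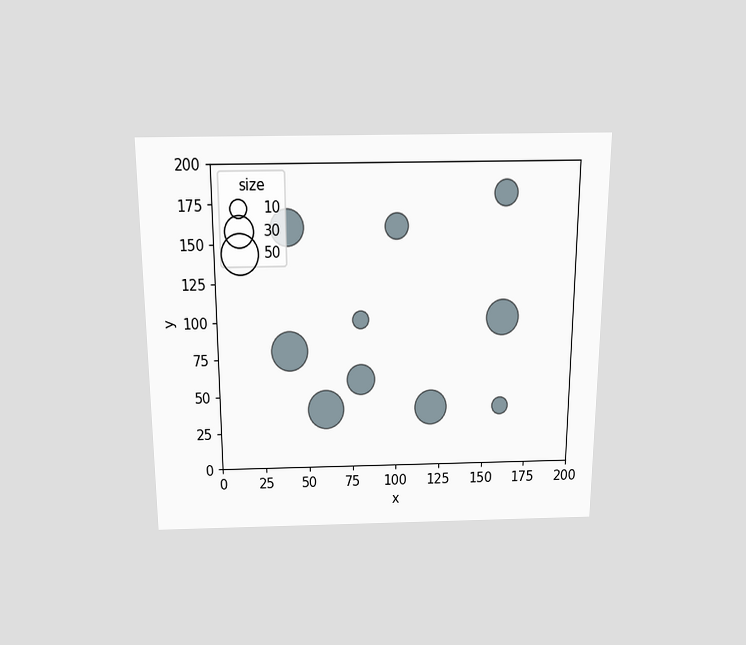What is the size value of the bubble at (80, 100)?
10

The chart is viewed slightly from above. Matching the bubble at (80, 100) against the size legend gives 10.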